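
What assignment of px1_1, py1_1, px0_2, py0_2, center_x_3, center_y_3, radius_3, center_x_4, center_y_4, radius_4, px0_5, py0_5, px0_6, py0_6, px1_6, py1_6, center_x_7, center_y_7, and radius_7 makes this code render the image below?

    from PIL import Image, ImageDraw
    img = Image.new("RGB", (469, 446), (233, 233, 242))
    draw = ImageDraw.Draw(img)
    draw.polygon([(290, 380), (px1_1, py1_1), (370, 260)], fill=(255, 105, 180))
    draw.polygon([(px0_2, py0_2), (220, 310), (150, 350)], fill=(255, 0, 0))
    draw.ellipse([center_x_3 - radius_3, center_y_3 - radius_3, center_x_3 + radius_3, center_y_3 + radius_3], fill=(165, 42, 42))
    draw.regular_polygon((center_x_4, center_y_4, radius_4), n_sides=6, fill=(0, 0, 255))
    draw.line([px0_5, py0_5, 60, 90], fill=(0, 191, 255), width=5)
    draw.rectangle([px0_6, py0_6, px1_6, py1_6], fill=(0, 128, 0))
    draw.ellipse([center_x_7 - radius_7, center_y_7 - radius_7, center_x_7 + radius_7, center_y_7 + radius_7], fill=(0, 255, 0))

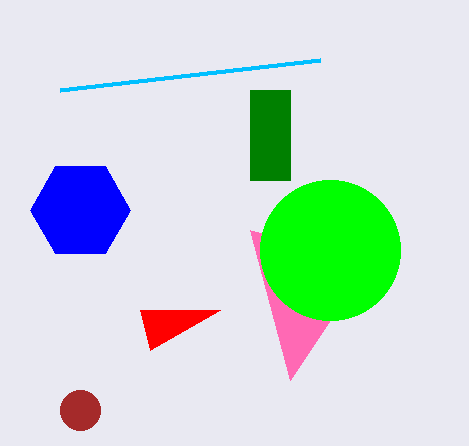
px1_1 = 250, py1_1 = 230, px0_2 = 140, py0_2 = 310, center_x_3 = 80, center_y_3 = 410, radius_3 = 20, center_x_4 = 80, center_y_4 = 210, radius_4 = 50, px0_5 = 320, py0_5 = 60, px0_6 = 250, py0_6 = 90, px1_6 = 290, py1_6 = 180, center_x_7 = 330, center_y_7 = 250, radius_7 = 70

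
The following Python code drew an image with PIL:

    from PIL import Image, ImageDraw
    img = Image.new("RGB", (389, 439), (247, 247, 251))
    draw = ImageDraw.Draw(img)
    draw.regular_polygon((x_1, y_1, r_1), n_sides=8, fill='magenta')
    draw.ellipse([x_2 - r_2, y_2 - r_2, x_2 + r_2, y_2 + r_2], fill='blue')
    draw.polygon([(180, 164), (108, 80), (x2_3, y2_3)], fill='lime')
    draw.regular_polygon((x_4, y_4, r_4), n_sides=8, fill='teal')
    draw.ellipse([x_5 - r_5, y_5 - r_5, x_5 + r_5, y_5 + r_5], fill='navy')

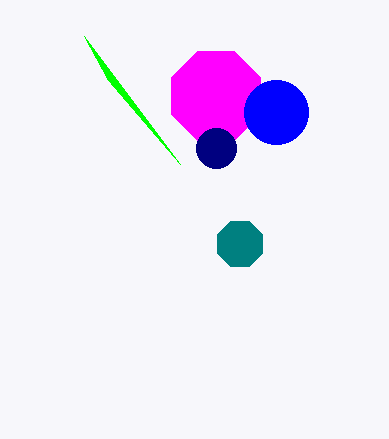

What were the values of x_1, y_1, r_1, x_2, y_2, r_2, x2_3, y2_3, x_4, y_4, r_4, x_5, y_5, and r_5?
x_1 = 216
y_1 = 96
r_1 = 48
x_2 = 276
y_2 = 112
r_2 = 32
x2_3 = 84
y2_3 = 36
x_4 = 240
y_4 = 244
r_4 = 24
x_5 = 216
y_5 = 148
r_5 = 20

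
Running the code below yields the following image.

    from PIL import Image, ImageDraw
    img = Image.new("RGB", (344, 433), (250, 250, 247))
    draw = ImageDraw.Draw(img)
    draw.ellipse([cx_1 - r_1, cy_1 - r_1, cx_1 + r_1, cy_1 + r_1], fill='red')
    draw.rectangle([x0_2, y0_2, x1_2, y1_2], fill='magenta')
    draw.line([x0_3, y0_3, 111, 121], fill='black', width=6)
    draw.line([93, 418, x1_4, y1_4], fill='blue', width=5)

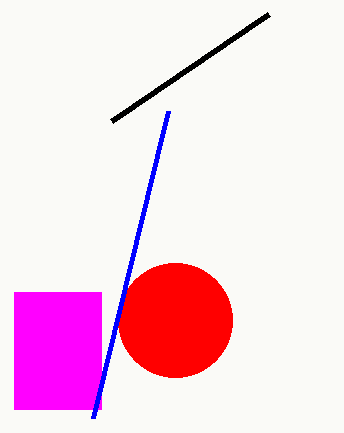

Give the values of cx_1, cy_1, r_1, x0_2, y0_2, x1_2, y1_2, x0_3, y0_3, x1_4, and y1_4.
cx_1 = 175; cy_1 = 320; r_1 = 57; x0_2 = 14; y0_2 = 292; x1_2 = 101; y1_2 = 409; x0_3 = 268; y0_3 = 14; x1_4 = 168; y1_4 = 111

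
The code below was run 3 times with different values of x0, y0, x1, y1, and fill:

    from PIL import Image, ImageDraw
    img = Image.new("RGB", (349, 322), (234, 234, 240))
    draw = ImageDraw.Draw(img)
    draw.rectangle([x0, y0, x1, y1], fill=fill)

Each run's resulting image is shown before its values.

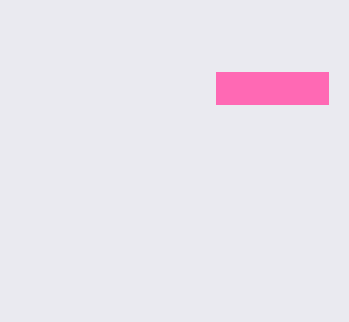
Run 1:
x0 = 216; y0 = 72; x1 = 328; y1 = 104; fill = 'hotpink'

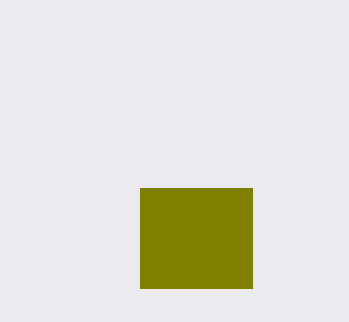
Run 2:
x0 = 140, y0 = 188, x1 = 252, y1 = 288, fill = 'olive'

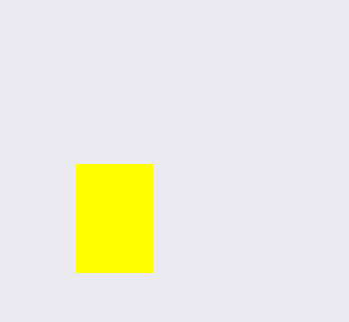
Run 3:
x0 = 76, y0 = 164, x1 = 152, y1 = 272, fill = 'yellow'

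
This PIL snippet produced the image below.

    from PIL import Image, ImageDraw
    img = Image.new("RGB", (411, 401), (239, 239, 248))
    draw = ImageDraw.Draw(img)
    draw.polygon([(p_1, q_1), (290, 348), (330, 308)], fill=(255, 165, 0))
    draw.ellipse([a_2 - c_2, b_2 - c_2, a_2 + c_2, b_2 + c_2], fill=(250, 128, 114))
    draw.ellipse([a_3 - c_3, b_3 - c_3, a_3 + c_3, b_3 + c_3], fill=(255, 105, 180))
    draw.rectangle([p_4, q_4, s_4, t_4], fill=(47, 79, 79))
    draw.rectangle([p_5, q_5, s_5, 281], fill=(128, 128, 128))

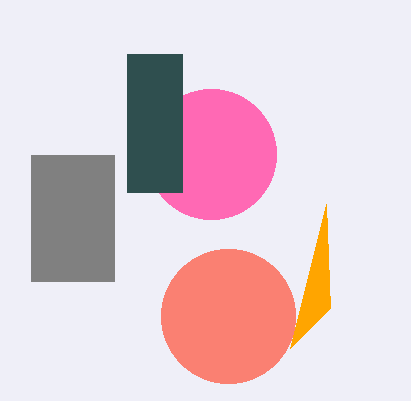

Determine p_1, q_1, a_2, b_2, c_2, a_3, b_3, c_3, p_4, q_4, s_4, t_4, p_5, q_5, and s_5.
p_1 = 326; q_1 = 204; a_2 = 228; b_2 = 316; c_2 = 67; a_3 = 211; b_3 = 154; c_3 = 65; p_4 = 127; q_4 = 54; s_4 = 182; t_4 = 192; p_5 = 31; q_5 = 155; s_5 = 114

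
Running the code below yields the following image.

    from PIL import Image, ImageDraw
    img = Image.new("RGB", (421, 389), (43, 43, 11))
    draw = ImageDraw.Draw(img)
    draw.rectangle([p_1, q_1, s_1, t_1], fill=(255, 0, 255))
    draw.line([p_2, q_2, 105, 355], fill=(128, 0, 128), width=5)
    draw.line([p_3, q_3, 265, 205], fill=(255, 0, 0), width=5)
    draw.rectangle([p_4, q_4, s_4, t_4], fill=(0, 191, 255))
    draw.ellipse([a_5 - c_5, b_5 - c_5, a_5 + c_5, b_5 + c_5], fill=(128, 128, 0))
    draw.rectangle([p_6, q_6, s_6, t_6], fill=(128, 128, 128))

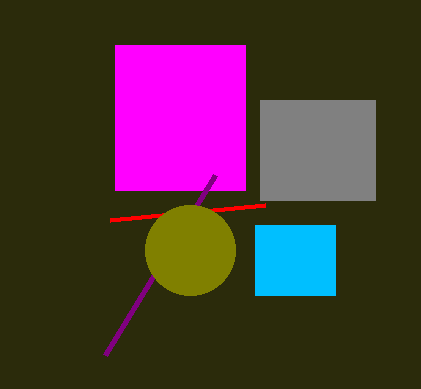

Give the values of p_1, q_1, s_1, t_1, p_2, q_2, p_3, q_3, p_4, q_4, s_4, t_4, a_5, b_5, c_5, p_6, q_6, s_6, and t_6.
p_1 = 115, q_1 = 45, s_1 = 245, t_1 = 190, p_2 = 215, q_2 = 175, p_3 = 110, q_3 = 220, p_4 = 255, q_4 = 225, s_4 = 335, t_4 = 295, a_5 = 190, b_5 = 250, c_5 = 45, p_6 = 260, q_6 = 100, s_6 = 375, t_6 = 200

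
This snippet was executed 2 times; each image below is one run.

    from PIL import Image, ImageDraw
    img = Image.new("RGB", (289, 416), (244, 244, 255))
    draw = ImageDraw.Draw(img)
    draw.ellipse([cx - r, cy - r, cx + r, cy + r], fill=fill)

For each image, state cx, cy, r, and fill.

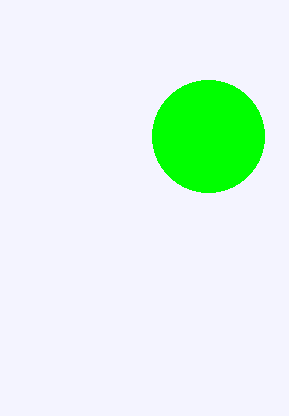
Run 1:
cx = 208, cy = 136, r = 56, fill = 'lime'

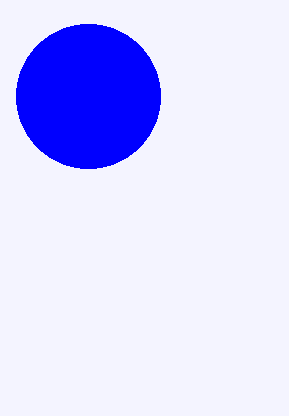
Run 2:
cx = 88; cy = 96; r = 72; fill = 'blue'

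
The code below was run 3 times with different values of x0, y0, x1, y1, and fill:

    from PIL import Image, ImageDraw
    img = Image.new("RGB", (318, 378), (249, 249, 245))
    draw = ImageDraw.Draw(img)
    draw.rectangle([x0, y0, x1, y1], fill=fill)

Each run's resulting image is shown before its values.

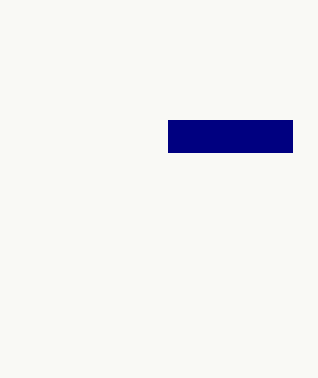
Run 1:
x0 = 168; y0 = 120; x1 = 292; y1 = 152; fill = 'navy'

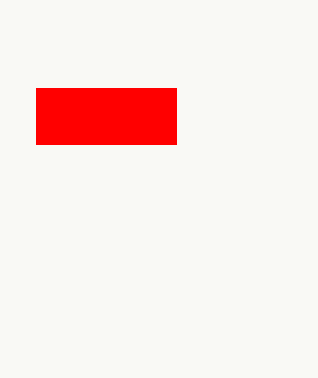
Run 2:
x0 = 36; y0 = 88; x1 = 176; y1 = 144; fill = 'red'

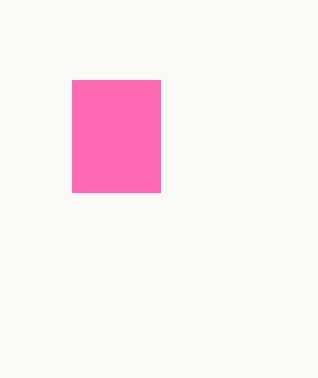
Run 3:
x0 = 72
y0 = 80
x1 = 160
y1 = 192
fill = 'hotpink'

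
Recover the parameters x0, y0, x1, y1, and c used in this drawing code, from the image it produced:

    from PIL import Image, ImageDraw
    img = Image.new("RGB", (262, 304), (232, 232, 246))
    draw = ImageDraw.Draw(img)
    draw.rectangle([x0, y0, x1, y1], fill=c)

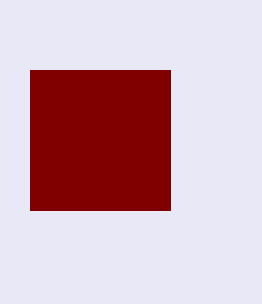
x0 = 30, y0 = 70, x1 = 170, y1 = 210, c = 'maroon'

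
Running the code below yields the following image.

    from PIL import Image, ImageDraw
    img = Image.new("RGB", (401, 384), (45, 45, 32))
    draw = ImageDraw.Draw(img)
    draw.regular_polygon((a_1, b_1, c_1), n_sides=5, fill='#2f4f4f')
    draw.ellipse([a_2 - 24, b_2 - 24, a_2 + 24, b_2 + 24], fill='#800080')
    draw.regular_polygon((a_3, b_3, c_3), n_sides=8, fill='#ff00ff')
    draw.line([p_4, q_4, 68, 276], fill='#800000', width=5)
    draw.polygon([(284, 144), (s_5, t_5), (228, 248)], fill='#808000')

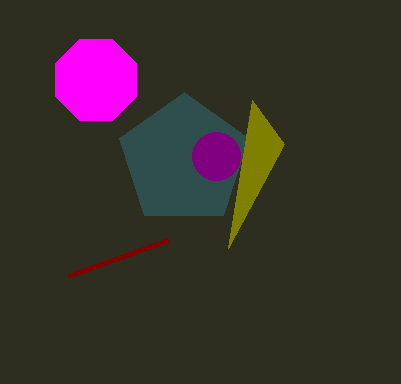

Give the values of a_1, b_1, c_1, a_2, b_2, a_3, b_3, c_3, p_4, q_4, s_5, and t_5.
a_1 = 184; b_1 = 160; c_1 = 68; a_2 = 216; b_2 = 156; a_3 = 96; b_3 = 80; c_3 = 44; p_4 = 168; q_4 = 240; s_5 = 252; t_5 = 100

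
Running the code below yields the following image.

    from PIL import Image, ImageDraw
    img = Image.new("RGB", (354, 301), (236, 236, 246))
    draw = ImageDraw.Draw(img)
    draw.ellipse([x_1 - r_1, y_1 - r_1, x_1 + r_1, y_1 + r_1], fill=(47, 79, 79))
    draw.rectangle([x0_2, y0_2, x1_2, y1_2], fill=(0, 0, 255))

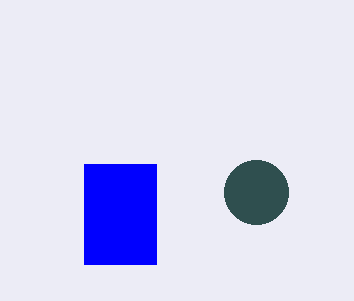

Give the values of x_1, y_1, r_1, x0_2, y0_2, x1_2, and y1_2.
x_1 = 256; y_1 = 192; r_1 = 32; x0_2 = 84; y0_2 = 164; x1_2 = 156; y1_2 = 264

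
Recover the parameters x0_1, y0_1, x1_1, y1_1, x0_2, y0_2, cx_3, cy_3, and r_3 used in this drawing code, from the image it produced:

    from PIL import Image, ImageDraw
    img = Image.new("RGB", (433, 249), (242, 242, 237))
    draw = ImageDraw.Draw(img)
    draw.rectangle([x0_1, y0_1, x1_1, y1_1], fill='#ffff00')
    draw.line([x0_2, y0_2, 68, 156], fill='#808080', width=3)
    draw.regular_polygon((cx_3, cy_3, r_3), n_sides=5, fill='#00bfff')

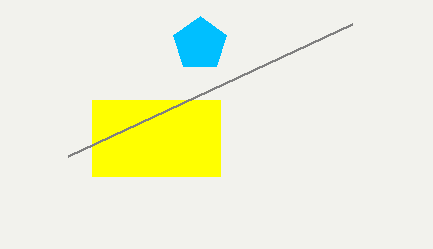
x0_1 = 92
y0_1 = 100
x1_1 = 220
y1_1 = 176
x0_2 = 352
y0_2 = 24
cx_3 = 200
cy_3 = 44
r_3 = 28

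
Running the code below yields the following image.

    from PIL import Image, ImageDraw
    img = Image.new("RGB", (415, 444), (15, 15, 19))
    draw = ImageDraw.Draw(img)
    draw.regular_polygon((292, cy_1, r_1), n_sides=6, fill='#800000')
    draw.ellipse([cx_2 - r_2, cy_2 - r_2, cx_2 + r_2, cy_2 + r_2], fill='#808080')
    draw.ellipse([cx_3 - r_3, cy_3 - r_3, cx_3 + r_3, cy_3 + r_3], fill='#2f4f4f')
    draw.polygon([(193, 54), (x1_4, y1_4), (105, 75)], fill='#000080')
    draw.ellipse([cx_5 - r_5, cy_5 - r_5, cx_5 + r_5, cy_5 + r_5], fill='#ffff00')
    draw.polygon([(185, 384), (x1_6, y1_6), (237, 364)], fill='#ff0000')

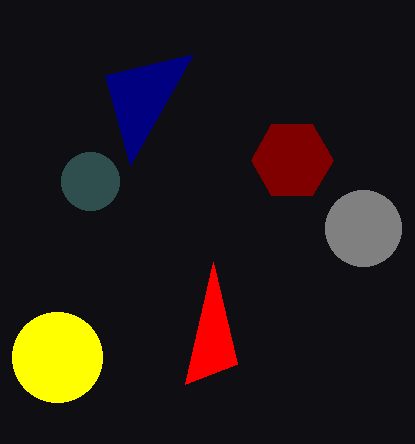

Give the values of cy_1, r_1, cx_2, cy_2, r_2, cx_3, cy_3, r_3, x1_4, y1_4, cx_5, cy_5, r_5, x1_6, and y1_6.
cy_1 = 160
r_1 = 41
cx_2 = 363
cy_2 = 228
r_2 = 38
cx_3 = 90
cy_3 = 181
r_3 = 29
x1_4 = 130
y1_4 = 165
cx_5 = 57
cy_5 = 357
r_5 = 45
x1_6 = 213
y1_6 = 262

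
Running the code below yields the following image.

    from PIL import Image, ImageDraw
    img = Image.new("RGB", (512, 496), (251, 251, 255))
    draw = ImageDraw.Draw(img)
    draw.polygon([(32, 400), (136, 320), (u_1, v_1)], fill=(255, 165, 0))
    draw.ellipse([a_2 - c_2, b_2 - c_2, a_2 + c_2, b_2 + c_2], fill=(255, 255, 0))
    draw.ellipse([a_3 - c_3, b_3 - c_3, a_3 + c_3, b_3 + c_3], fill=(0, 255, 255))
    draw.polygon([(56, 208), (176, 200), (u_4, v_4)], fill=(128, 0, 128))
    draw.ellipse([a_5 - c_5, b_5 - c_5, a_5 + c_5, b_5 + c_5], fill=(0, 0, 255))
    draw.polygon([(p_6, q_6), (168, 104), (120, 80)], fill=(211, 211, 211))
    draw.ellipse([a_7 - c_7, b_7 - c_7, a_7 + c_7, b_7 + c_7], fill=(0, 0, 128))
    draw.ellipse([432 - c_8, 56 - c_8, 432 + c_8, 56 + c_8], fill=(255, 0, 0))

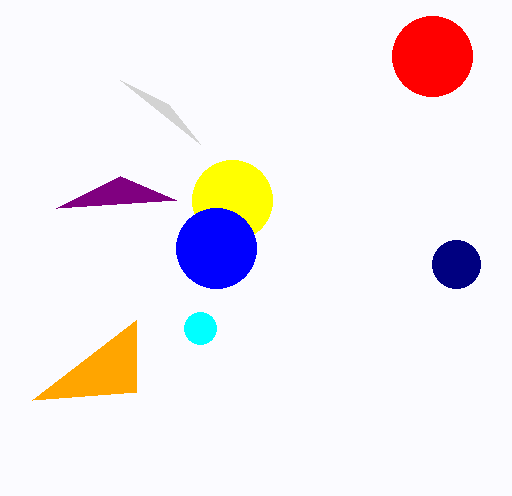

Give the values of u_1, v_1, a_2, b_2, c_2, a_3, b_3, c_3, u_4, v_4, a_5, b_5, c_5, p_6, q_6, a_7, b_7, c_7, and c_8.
u_1 = 136
v_1 = 392
a_2 = 232
b_2 = 200
c_2 = 40
a_3 = 200
b_3 = 328
c_3 = 16
u_4 = 120
v_4 = 176
a_5 = 216
b_5 = 248
c_5 = 40
p_6 = 200
q_6 = 144
a_7 = 456
b_7 = 264
c_7 = 24
c_8 = 40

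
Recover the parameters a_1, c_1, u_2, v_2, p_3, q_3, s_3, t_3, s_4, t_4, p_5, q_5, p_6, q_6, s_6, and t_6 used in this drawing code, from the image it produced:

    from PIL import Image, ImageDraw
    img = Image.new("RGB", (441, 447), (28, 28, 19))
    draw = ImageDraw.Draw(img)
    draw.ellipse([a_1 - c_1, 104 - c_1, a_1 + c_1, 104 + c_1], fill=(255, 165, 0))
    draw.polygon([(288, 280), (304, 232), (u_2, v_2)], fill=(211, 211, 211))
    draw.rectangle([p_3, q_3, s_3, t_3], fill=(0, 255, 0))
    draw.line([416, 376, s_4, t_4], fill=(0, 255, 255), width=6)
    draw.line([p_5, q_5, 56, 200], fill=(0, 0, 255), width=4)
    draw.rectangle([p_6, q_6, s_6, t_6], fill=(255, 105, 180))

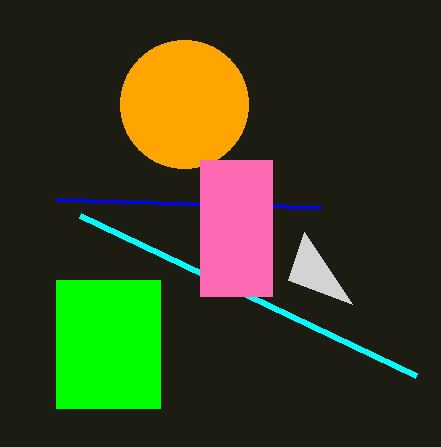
a_1 = 184, c_1 = 64, u_2 = 352, v_2 = 304, p_3 = 56, q_3 = 280, s_3 = 160, t_3 = 408, s_4 = 80, t_4 = 216, p_5 = 320, q_5 = 208, p_6 = 200, q_6 = 160, s_6 = 272, t_6 = 296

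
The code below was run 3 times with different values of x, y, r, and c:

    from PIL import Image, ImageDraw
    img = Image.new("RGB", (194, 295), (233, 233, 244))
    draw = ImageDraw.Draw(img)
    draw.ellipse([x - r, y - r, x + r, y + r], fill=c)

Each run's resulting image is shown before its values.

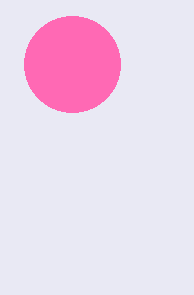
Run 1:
x = 72, y = 64, r = 48, c = 'hotpink'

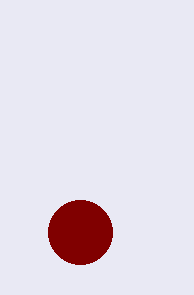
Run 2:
x = 80
y = 232
r = 32
c = 'maroon'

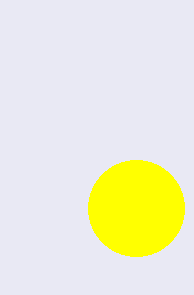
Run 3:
x = 136; y = 208; r = 48; c = 'yellow'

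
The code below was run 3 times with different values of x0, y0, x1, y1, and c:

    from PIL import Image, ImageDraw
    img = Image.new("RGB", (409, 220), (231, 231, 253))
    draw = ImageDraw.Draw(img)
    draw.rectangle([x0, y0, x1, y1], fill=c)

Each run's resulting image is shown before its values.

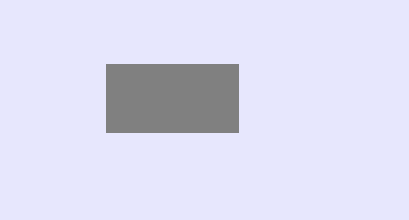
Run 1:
x0 = 106, y0 = 64, x1 = 238, y1 = 132, c = 'gray'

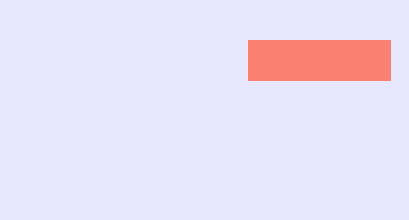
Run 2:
x0 = 248
y0 = 40
x1 = 390
y1 = 80
c = 'salmon'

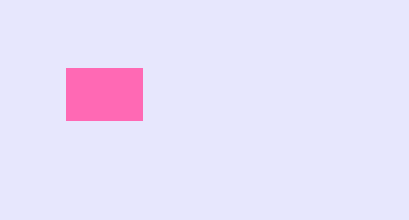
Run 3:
x0 = 66, y0 = 68, x1 = 142, y1 = 120, c = 'hotpink'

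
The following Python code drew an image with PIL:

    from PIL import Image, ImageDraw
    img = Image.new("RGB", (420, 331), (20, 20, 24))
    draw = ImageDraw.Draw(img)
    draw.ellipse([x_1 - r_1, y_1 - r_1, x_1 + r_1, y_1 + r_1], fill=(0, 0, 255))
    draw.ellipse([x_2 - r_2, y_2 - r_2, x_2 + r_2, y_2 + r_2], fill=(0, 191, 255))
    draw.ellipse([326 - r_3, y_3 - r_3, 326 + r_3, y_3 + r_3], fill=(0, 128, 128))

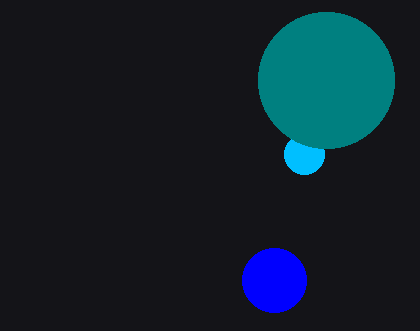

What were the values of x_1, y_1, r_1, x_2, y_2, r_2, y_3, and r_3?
x_1 = 274; y_1 = 280; r_1 = 32; x_2 = 304; y_2 = 154; r_2 = 20; y_3 = 80; r_3 = 68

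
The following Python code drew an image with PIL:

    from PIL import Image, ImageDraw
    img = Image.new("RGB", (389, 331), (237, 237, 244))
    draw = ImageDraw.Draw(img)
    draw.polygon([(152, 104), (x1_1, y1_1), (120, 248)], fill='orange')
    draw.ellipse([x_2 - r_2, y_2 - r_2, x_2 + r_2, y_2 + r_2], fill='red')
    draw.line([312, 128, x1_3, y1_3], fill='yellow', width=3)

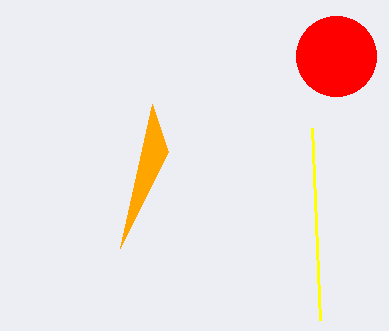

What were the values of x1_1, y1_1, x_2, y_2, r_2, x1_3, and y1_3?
x1_1 = 168; y1_1 = 152; x_2 = 336; y_2 = 56; r_2 = 40; x1_3 = 320; y1_3 = 320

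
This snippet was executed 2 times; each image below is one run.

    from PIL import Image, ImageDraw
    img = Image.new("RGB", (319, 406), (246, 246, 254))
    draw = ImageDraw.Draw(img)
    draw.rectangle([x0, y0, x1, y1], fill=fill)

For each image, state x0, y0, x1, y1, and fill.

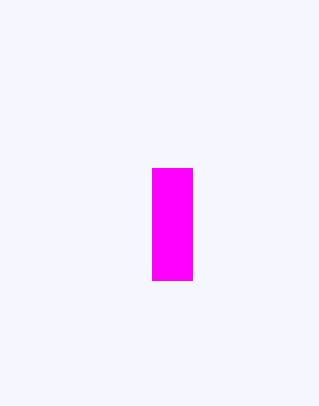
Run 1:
x0 = 152; y0 = 168; x1 = 192; y1 = 280; fill = 'magenta'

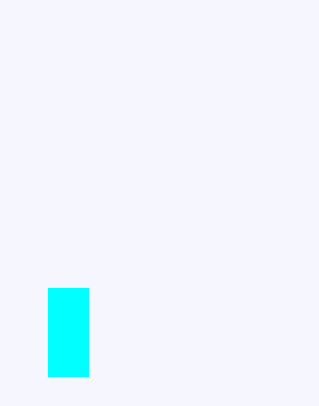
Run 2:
x0 = 48; y0 = 288; x1 = 88; y1 = 376; fill = 'cyan'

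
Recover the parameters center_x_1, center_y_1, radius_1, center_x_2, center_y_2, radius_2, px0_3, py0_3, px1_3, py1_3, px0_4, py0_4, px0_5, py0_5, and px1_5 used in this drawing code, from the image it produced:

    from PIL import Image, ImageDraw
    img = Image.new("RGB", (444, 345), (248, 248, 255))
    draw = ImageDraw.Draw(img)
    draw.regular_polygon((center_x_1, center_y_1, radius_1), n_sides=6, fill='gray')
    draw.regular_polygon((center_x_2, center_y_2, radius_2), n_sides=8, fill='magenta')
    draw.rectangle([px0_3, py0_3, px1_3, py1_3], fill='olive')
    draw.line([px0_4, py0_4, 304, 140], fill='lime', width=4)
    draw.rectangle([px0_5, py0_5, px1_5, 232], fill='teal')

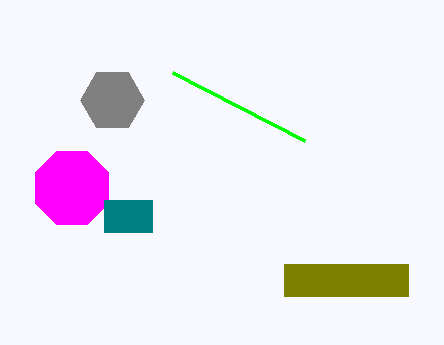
center_x_1 = 112, center_y_1 = 100, radius_1 = 32, center_x_2 = 72, center_y_2 = 188, radius_2 = 40, px0_3 = 284, py0_3 = 264, px1_3 = 408, py1_3 = 296, px0_4 = 172, py0_4 = 72, px0_5 = 104, py0_5 = 200, px1_5 = 152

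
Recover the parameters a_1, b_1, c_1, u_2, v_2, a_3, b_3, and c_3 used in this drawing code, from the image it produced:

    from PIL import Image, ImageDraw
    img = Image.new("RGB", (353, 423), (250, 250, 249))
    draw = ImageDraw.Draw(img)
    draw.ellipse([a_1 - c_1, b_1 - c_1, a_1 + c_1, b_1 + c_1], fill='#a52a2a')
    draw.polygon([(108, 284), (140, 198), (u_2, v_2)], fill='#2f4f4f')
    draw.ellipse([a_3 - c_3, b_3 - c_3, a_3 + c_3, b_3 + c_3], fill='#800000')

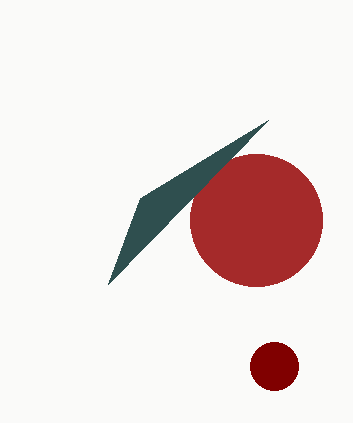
a_1 = 256; b_1 = 220; c_1 = 66; u_2 = 268; v_2 = 120; a_3 = 274; b_3 = 366; c_3 = 24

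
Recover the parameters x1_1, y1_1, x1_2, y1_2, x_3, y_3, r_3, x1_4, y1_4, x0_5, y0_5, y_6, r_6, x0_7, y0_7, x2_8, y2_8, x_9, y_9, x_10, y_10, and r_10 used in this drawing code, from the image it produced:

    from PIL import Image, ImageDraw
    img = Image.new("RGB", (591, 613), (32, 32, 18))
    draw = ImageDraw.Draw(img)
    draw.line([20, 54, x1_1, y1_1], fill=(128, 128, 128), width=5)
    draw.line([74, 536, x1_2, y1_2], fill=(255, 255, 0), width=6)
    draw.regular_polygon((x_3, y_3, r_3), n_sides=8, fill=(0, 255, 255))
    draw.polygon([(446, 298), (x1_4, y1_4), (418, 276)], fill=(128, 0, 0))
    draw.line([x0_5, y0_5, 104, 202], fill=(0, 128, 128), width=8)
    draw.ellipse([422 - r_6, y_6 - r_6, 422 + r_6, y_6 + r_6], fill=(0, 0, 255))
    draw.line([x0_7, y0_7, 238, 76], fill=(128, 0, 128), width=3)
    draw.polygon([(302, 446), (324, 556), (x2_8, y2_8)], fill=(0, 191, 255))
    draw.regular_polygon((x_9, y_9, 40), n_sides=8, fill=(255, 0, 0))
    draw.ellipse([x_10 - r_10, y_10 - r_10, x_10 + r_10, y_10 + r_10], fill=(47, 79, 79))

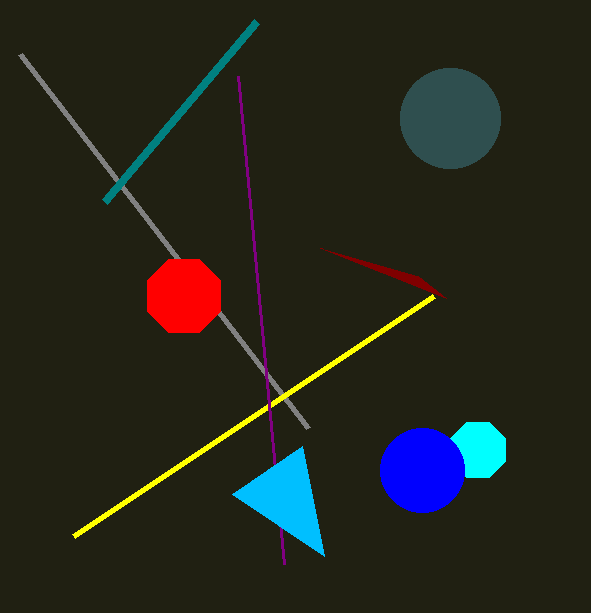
x1_1 = 308
y1_1 = 428
x1_2 = 434
y1_2 = 296
x_3 = 478
y_3 = 450
r_3 = 30
x1_4 = 320
y1_4 = 248
x0_5 = 256
y0_5 = 22
y_6 = 470
r_6 = 42
x0_7 = 284
y0_7 = 564
x2_8 = 232
y2_8 = 494
x_9 = 184
y_9 = 296
x_10 = 450
y_10 = 118
r_10 = 50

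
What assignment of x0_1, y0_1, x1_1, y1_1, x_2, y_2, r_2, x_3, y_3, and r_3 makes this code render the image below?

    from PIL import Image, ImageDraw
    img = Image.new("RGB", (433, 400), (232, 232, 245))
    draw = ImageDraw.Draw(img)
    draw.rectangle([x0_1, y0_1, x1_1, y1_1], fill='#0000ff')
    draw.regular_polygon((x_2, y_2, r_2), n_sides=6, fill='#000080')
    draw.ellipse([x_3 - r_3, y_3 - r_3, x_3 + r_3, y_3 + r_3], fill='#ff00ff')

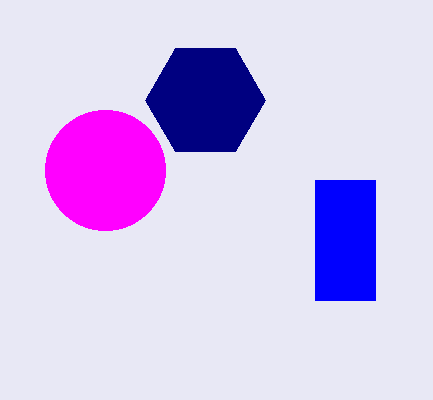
x0_1 = 315; y0_1 = 180; x1_1 = 375; y1_1 = 300; x_2 = 205; y_2 = 100; r_2 = 60; x_3 = 105; y_3 = 170; r_3 = 60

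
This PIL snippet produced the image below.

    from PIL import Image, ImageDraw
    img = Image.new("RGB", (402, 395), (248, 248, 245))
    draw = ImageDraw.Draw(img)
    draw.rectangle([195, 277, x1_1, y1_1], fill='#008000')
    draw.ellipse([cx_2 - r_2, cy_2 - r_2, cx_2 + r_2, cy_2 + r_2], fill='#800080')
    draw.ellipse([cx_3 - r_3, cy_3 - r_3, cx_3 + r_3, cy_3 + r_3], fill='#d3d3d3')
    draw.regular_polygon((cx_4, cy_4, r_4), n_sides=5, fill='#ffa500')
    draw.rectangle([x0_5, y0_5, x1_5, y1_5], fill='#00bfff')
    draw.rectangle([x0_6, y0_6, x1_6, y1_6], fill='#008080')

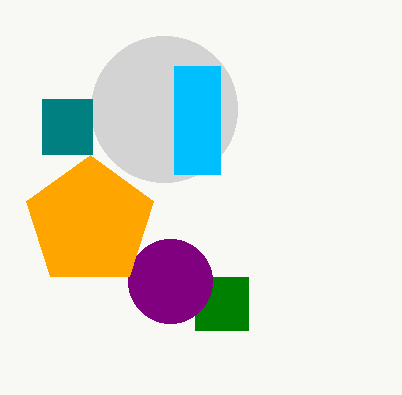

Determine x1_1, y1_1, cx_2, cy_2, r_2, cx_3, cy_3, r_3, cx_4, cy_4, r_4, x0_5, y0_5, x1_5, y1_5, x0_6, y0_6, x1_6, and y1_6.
x1_1 = 248
y1_1 = 330
cx_2 = 170
cy_2 = 281
r_2 = 42
cx_3 = 164
cy_3 = 109
r_3 = 73
cx_4 = 90
cy_4 = 222
r_4 = 67
x0_5 = 174
y0_5 = 66
x1_5 = 220
y1_5 = 174
x0_6 = 42
y0_6 = 99
x1_6 = 92
y1_6 = 154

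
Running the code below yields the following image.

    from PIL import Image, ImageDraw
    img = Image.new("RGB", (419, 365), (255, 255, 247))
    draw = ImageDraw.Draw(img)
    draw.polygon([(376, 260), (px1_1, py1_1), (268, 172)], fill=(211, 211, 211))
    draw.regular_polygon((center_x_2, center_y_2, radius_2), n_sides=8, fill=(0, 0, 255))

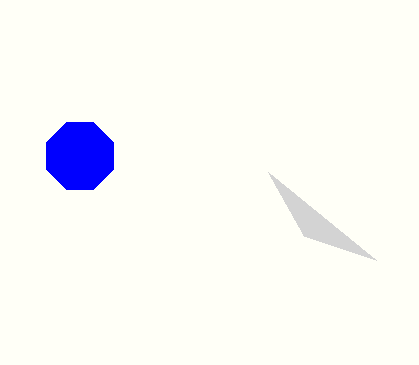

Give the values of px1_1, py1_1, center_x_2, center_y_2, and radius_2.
px1_1 = 304
py1_1 = 236
center_x_2 = 80
center_y_2 = 156
radius_2 = 36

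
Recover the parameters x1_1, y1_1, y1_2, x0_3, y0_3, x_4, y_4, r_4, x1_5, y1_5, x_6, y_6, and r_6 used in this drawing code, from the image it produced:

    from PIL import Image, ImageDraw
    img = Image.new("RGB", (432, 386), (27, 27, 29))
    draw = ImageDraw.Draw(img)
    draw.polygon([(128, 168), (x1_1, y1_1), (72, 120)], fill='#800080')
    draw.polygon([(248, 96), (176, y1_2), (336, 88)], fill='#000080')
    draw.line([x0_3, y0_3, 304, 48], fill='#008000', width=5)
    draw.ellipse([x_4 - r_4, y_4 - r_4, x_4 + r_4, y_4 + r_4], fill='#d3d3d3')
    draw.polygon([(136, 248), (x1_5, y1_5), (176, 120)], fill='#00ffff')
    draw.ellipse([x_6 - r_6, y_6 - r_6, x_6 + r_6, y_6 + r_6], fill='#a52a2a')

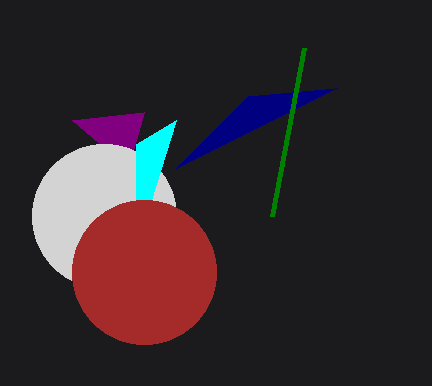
x1_1 = 144
y1_1 = 112
y1_2 = 168
x0_3 = 272
y0_3 = 216
x_4 = 104
y_4 = 216
r_4 = 72
x1_5 = 136
y1_5 = 144
x_6 = 144
y_6 = 272
r_6 = 72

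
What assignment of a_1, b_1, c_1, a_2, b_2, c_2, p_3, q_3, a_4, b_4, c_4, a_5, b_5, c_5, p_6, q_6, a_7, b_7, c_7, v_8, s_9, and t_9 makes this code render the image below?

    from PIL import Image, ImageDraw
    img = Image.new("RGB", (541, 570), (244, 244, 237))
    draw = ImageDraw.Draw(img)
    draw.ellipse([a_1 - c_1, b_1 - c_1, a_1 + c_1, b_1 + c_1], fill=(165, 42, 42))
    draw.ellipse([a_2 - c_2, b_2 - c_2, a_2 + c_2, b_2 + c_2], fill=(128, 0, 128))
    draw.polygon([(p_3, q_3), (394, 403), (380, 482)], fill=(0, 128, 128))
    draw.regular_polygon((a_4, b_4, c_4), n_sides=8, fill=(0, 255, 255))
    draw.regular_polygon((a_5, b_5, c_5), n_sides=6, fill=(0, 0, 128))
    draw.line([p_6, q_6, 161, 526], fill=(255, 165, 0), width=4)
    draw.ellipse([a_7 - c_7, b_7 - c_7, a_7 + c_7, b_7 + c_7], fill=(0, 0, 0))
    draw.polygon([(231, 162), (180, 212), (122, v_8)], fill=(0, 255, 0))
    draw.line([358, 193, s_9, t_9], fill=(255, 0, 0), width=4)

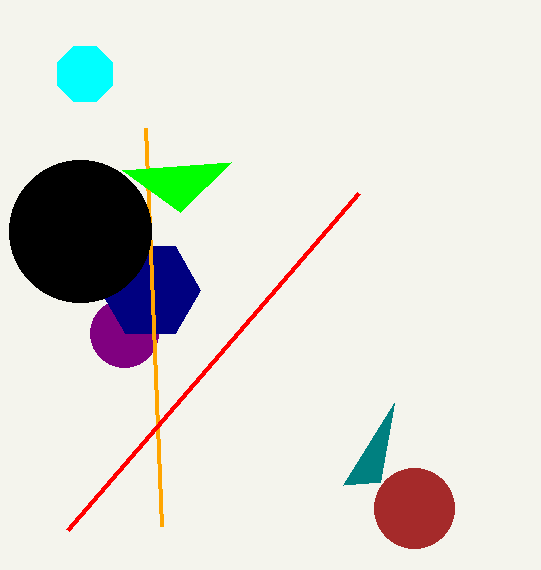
a_1 = 414, b_1 = 508, c_1 = 40, a_2 = 124, b_2 = 333, c_2 = 34, p_3 = 343, q_3 = 485, a_4 = 85, b_4 = 74, c_4 = 30, a_5 = 150, b_5 = 290, c_5 = 50, p_6 = 145, q_6 = 128, a_7 = 80, b_7 = 231, c_7 = 71, v_8 = 170, s_9 = 67, t_9 = 530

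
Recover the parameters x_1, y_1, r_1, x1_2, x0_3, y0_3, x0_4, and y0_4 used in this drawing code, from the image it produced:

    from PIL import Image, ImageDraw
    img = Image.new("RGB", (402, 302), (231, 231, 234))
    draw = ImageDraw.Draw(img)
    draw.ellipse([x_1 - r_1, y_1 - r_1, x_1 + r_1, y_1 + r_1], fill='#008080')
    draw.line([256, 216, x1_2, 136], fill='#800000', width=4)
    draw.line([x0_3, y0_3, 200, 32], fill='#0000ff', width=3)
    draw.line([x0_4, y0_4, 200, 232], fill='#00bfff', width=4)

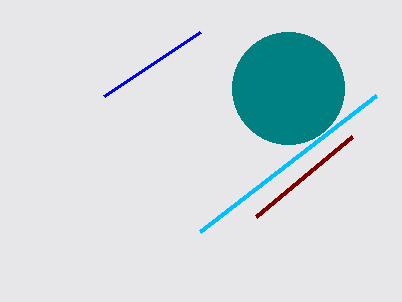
x_1 = 288, y_1 = 88, r_1 = 56, x1_2 = 352, x0_3 = 104, y0_3 = 96, x0_4 = 376, y0_4 = 96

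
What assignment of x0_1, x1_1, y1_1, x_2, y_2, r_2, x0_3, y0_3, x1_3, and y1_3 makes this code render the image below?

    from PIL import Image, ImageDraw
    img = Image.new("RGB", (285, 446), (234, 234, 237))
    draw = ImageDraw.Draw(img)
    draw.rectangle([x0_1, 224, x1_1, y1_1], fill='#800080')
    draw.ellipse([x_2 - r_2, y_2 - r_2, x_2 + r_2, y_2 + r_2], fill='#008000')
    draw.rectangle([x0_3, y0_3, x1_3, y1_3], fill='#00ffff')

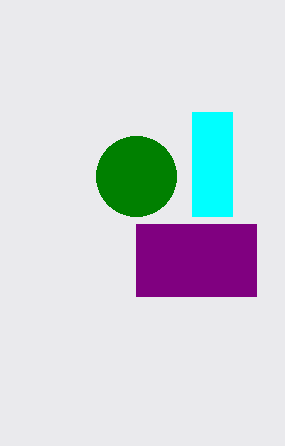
x0_1 = 136
x1_1 = 256
y1_1 = 296
x_2 = 136
y_2 = 176
r_2 = 40
x0_3 = 192
y0_3 = 112
x1_3 = 232
y1_3 = 216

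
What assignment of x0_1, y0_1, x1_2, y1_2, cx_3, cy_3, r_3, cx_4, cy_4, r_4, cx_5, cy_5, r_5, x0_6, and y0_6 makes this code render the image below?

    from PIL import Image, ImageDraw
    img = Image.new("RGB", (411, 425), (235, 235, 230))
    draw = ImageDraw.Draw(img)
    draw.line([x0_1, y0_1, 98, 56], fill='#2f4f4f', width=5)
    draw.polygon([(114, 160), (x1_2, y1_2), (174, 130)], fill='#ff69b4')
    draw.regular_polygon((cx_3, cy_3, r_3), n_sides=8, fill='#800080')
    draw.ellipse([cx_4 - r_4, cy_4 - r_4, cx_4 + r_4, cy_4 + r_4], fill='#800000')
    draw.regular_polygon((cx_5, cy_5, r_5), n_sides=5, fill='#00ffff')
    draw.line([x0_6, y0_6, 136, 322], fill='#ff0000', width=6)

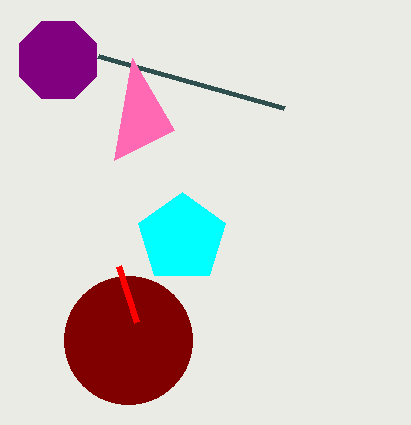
x0_1 = 284, y0_1 = 108, x1_2 = 132, y1_2 = 58, cx_3 = 58, cy_3 = 60, r_3 = 42, cx_4 = 128, cy_4 = 340, r_4 = 64, cx_5 = 182, cy_5 = 238, r_5 = 46, x0_6 = 118, y0_6 = 266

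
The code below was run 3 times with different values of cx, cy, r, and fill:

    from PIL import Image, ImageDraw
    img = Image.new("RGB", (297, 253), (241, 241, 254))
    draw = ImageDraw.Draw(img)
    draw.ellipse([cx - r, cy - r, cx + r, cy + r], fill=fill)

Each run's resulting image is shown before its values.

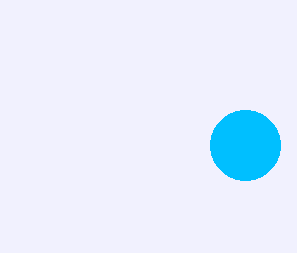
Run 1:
cx = 245, cy = 145, r = 35, fill = 'deepskyblue'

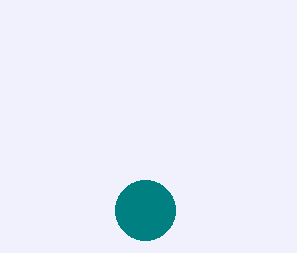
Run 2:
cx = 145; cy = 210; r = 30; fill = 'teal'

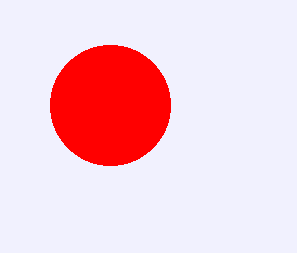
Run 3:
cx = 110, cy = 105, r = 60, fill = 'red'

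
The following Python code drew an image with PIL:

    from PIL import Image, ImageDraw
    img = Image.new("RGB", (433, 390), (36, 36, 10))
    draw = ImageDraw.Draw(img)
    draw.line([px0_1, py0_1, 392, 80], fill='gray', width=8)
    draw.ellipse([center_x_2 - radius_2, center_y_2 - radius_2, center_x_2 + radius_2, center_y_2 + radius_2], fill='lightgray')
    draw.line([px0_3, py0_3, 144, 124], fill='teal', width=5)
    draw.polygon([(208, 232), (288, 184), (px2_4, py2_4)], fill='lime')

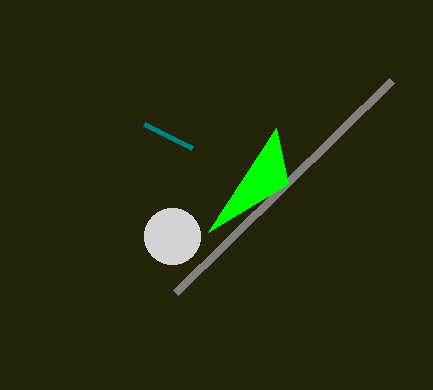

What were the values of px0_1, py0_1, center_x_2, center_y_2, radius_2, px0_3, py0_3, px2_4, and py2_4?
px0_1 = 176
py0_1 = 292
center_x_2 = 172
center_y_2 = 236
radius_2 = 28
px0_3 = 192
py0_3 = 148
px2_4 = 276
py2_4 = 128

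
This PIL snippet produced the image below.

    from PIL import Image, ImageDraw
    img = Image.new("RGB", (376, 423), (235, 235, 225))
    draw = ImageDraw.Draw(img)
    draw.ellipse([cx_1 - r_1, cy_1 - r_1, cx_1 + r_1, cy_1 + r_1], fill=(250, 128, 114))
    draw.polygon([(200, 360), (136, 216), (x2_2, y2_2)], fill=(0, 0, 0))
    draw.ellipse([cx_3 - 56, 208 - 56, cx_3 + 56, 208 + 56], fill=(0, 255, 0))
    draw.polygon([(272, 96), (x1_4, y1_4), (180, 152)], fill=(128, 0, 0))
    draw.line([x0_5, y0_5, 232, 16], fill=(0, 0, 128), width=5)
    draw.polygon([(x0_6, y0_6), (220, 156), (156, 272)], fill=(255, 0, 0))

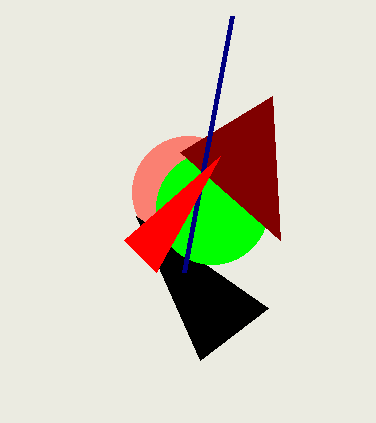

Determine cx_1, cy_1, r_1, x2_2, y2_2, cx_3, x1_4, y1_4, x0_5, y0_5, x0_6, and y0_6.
cx_1 = 188; cy_1 = 192; r_1 = 56; x2_2 = 268; y2_2 = 308; cx_3 = 212; x1_4 = 280; y1_4 = 240; x0_5 = 184; y0_5 = 272; x0_6 = 124; y0_6 = 240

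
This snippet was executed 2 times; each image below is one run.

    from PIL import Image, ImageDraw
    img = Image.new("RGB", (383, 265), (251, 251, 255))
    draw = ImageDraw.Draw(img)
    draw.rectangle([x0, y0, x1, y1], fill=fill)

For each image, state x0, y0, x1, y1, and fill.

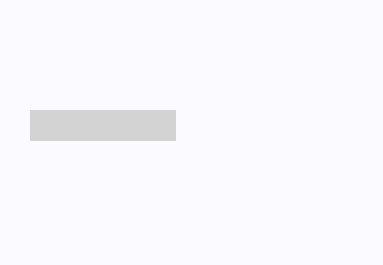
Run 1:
x0 = 30, y0 = 110, x1 = 175, y1 = 140, fill = 'lightgray'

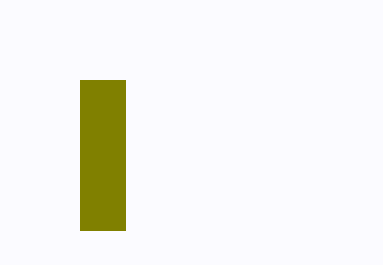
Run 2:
x0 = 80, y0 = 80, x1 = 125, y1 = 230, fill = 'olive'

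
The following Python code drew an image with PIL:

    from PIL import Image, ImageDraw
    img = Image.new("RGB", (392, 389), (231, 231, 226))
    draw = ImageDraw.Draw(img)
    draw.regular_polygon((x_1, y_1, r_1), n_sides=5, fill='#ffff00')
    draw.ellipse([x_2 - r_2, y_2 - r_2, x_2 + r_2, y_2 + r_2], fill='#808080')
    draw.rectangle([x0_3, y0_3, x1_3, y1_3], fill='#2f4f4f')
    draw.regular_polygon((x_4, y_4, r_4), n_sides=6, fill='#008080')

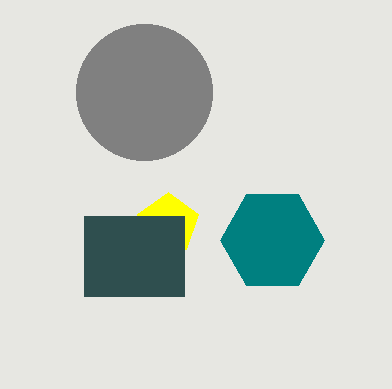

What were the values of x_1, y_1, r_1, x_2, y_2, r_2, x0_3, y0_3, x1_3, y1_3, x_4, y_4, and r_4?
x_1 = 168, y_1 = 224, r_1 = 32, x_2 = 144, y_2 = 92, r_2 = 68, x0_3 = 84, y0_3 = 216, x1_3 = 184, y1_3 = 296, x_4 = 272, y_4 = 240, r_4 = 52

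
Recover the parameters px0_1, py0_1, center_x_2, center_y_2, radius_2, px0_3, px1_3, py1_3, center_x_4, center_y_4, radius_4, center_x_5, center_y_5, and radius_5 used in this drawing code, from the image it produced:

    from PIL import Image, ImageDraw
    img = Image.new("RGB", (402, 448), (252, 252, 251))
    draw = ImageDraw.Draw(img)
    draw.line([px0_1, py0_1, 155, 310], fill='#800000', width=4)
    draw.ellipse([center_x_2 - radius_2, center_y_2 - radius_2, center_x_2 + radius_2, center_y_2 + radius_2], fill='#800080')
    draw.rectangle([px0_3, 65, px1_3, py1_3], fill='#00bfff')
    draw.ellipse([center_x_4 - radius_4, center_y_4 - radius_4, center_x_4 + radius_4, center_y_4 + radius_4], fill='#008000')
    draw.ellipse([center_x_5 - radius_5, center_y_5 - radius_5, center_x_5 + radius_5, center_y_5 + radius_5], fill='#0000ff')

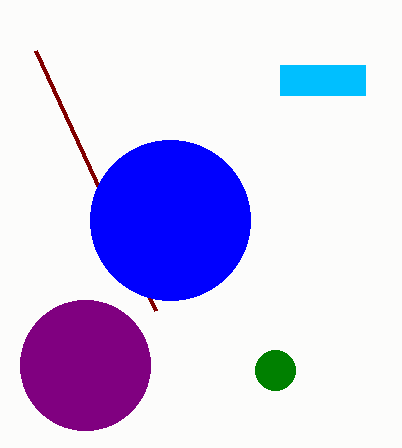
px0_1 = 35, py0_1 = 50, center_x_2 = 85, center_y_2 = 365, radius_2 = 65, px0_3 = 280, px1_3 = 365, py1_3 = 95, center_x_4 = 275, center_y_4 = 370, radius_4 = 20, center_x_5 = 170, center_y_5 = 220, radius_5 = 80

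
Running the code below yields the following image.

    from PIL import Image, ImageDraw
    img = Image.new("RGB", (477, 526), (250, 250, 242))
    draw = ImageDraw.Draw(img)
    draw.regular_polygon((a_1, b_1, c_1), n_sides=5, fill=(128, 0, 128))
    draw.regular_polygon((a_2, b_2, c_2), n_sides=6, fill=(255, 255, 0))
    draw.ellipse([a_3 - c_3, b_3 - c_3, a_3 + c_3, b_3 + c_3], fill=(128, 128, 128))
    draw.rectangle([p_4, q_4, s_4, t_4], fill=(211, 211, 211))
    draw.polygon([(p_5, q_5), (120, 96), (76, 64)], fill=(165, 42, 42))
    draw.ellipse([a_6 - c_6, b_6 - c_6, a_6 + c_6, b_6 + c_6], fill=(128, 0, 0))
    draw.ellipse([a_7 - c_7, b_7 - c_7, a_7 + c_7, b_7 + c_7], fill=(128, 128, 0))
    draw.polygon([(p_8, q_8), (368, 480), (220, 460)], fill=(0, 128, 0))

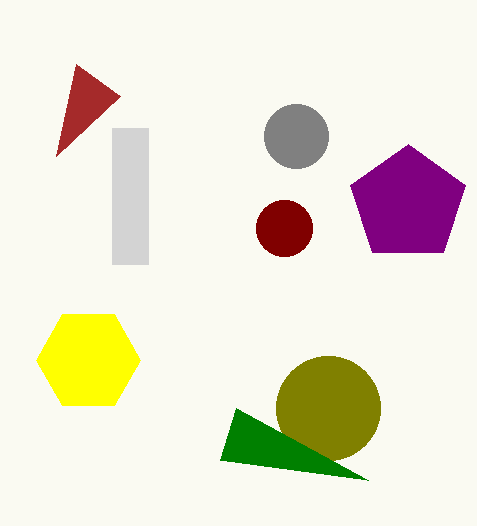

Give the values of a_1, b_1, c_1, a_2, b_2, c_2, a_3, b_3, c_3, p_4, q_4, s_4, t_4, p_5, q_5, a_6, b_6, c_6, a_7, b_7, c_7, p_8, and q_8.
a_1 = 408, b_1 = 204, c_1 = 60, a_2 = 88, b_2 = 360, c_2 = 52, a_3 = 296, b_3 = 136, c_3 = 32, p_4 = 112, q_4 = 128, s_4 = 148, t_4 = 264, p_5 = 56, q_5 = 156, a_6 = 284, b_6 = 228, c_6 = 28, a_7 = 328, b_7 = 408, c_7 = 52, p_8 = 236, q_8 = 408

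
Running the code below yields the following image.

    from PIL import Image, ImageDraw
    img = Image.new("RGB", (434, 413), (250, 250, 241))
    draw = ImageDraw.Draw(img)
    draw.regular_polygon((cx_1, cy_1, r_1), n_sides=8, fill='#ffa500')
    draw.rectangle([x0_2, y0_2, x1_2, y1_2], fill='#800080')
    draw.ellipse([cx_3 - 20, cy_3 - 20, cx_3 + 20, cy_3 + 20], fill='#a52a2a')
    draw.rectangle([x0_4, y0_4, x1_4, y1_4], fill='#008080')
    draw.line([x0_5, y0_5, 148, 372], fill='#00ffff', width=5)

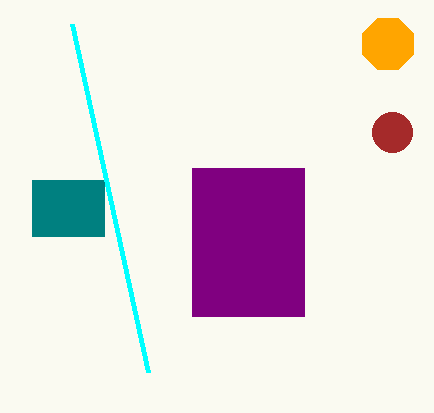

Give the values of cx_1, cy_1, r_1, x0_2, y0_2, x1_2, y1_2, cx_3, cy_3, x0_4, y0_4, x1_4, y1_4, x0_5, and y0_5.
cx_1 = 388
cy_1 = 44
r_1 = 28
x0_2 = 192
y0_2 = 168
x1_2 = 304
y1_2 = 316
cx_3 = 392
cy_3 = 132
x0_4 = 32
y0_4 = 180
x1_4 = 104
y1_4 = 236
x0_5 = 72
y0_5 = 24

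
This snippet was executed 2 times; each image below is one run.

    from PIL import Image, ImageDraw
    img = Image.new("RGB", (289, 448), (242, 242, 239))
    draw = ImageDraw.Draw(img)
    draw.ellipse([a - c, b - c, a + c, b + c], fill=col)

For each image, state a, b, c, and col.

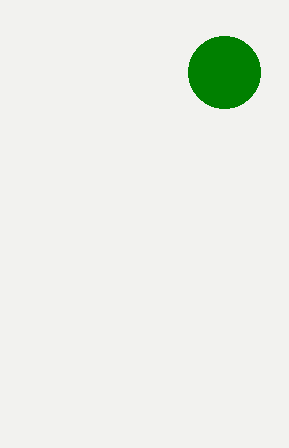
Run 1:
a = 224; b = 72; c = 36; col = 'green'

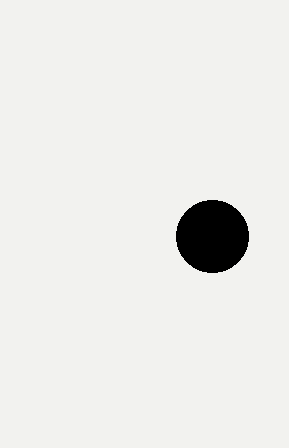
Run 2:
a = 212
b = 236
c = 36
col = 'black'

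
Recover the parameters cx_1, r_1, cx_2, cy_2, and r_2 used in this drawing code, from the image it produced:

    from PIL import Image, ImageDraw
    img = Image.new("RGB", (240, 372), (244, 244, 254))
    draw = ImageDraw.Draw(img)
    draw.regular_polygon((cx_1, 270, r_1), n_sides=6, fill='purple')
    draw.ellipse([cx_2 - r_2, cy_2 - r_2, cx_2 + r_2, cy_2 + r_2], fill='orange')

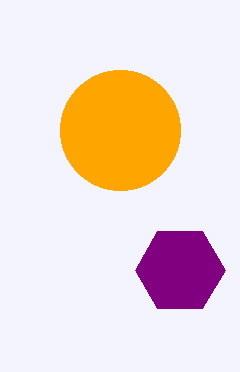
cx_1 = 180, r_1 = 45, cx_2 = 120, cy_2 = 130, r_2 = 60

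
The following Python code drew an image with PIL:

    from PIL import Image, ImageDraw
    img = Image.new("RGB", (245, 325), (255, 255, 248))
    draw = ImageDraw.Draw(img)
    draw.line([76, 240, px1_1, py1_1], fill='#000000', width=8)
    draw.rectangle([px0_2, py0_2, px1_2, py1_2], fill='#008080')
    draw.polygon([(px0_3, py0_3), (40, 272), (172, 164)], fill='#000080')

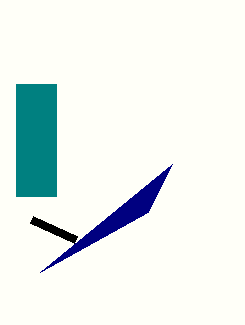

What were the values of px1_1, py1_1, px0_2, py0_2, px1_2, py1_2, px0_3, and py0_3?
px1_1 = 32; py1_1 = 220; px0_2 = 16; py0_2 = 84; px1_2 = 56; py1_2 = 196; px0_3 = 148; py0_3 = 212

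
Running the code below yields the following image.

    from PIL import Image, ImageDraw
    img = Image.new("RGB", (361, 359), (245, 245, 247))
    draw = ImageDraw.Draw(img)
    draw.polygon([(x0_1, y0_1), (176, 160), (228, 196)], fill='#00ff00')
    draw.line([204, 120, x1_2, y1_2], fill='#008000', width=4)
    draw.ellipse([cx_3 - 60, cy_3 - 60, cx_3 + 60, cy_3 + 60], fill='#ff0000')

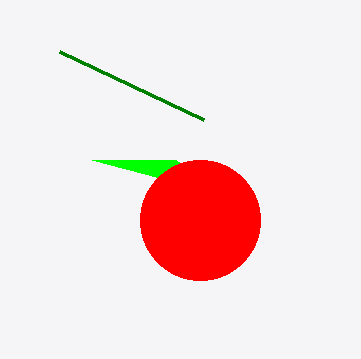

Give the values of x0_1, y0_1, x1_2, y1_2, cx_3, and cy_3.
x0_1 = 92
y0_1 = 160
x1_2 = 60
y1_2 = 52
cx_3 = 200
cy_3 = 220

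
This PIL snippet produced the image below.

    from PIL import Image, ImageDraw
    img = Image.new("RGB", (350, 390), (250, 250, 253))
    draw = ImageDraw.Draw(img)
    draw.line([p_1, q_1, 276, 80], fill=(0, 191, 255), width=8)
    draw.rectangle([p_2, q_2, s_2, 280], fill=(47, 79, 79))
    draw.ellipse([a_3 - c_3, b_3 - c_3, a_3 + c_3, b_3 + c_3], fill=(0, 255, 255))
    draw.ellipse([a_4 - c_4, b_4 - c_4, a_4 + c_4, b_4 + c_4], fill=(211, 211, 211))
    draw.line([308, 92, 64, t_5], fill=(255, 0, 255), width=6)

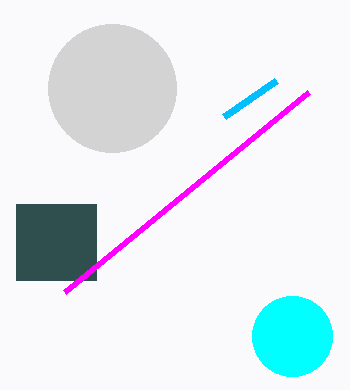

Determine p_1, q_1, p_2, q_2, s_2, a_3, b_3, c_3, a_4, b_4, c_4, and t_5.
p_1 = 224; q_1 = 116; p_2 = 16; q_2 = 204; s_2 = 96; a_3 = 292; b_3 = 336; c_3 = 40; a_4 = 112; b_4 = 88; c_4 = 64; t_5 = 292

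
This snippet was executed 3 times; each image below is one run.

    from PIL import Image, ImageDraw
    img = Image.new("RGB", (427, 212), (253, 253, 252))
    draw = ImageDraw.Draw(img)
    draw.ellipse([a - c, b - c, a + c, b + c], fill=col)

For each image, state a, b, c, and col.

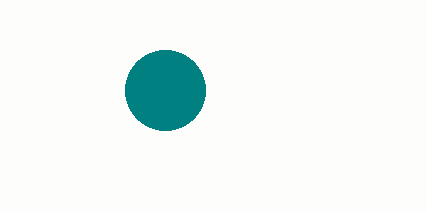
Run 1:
a = 165; b = 90; c = 40; col = 'teal'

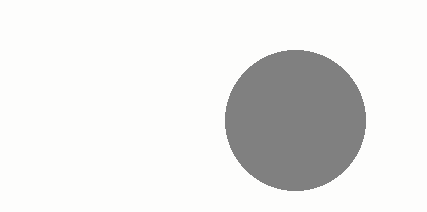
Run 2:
a = 295, b = 120, c = 70, col = 'gray'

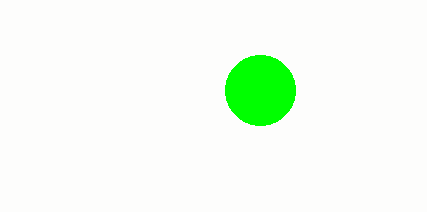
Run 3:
a = 260
b = 90
c = 35
col = 'lime'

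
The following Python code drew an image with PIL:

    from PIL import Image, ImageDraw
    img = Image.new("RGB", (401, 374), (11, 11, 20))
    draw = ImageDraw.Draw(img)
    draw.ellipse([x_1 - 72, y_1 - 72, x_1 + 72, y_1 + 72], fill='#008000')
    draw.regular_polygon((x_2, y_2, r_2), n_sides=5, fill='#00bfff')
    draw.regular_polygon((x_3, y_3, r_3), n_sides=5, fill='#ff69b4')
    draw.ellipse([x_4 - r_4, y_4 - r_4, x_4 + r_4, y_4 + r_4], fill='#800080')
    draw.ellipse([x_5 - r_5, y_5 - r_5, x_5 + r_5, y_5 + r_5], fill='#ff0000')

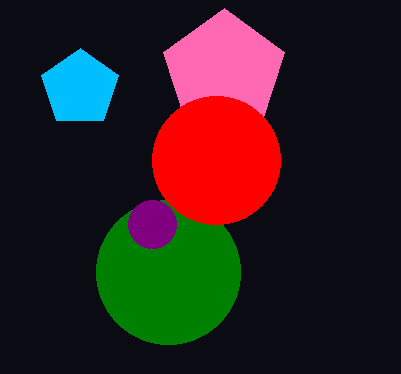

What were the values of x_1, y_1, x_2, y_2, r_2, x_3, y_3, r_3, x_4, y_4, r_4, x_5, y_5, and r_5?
x_1 = 168
y_1 = 272
x_2 = 80
y_2 = 88
r_2 = 40
x_3 = 224
y_3 = 72
r_3 = 64
x_4 = 152
y_4 = 224
r_4 = 24
x_5 = 216
y_5 = 160
r_5 = 64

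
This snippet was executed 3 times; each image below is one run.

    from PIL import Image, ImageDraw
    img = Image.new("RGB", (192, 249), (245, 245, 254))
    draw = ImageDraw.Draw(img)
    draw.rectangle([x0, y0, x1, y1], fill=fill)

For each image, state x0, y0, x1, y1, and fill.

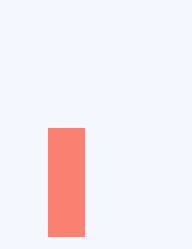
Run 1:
x0 = 48
y0 = 128
x1 = 84
y1 = 236
fill = 'salmon'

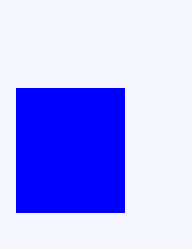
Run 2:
x0 = 16
y0 = 88
x1 = 124
y1 = 212
fill = 'blue'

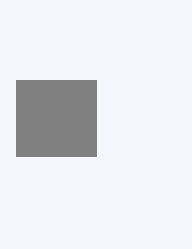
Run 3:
x0 = 16, y0 = 80, x1 = 96, y1 = 156, fill = 'gray'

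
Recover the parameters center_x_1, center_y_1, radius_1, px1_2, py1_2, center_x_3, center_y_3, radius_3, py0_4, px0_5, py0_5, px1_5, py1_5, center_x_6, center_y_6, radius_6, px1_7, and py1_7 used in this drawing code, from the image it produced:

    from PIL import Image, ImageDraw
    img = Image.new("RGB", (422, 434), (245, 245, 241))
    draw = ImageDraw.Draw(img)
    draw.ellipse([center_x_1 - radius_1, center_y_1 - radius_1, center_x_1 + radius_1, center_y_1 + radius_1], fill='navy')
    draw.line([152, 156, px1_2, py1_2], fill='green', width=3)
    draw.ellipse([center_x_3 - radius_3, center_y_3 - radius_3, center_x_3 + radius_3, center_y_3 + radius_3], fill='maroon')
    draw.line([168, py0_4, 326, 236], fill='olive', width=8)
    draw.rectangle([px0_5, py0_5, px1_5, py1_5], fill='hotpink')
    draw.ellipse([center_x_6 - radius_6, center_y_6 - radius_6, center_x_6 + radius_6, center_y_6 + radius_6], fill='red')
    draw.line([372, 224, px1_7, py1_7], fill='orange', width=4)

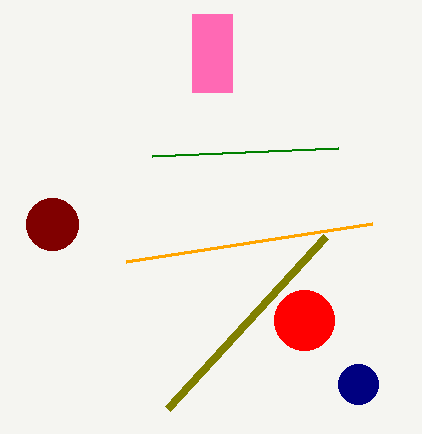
center_x_1 = 358, center_y_1 = 384, radius_1 = 20, px1_2 = 338, py1_2 = 148, center_x_3 = 52, center_y_3 = 224, radius_3 = 26, py0_4 = 408, px0_5 = 192, py0_5 = 14, px1_5 = 232, py1_5 = 92, center_x_6 = 304, center_y_6 = 320, radius_6 = 30, px1_7 = 126, py1_7 = 262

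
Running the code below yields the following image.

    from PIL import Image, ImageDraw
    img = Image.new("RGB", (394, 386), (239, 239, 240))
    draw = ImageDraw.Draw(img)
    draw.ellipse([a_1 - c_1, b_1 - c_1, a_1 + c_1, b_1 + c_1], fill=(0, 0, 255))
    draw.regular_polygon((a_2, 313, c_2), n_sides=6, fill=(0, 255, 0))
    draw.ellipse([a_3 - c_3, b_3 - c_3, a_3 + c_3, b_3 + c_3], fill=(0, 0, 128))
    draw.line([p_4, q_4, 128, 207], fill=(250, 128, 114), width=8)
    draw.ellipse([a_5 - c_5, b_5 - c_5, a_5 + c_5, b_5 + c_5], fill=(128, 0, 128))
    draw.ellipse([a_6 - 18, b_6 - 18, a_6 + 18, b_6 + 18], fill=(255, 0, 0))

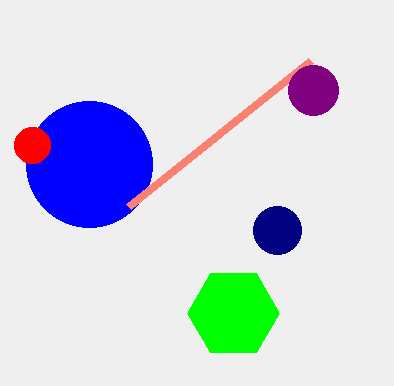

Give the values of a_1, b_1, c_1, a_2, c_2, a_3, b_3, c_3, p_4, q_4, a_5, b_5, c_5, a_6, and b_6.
a_1 = 89, b_1 = 164, c_1 = 63, a_2 = 233, c_2 = 46, a_3 = 277, b_3 = 230, c_3 = 24, p_4 = 310, q_4 = 61, a_5 = 313, b_5 = 90, c_5 = 25, a_6 = 32, b_6 = 145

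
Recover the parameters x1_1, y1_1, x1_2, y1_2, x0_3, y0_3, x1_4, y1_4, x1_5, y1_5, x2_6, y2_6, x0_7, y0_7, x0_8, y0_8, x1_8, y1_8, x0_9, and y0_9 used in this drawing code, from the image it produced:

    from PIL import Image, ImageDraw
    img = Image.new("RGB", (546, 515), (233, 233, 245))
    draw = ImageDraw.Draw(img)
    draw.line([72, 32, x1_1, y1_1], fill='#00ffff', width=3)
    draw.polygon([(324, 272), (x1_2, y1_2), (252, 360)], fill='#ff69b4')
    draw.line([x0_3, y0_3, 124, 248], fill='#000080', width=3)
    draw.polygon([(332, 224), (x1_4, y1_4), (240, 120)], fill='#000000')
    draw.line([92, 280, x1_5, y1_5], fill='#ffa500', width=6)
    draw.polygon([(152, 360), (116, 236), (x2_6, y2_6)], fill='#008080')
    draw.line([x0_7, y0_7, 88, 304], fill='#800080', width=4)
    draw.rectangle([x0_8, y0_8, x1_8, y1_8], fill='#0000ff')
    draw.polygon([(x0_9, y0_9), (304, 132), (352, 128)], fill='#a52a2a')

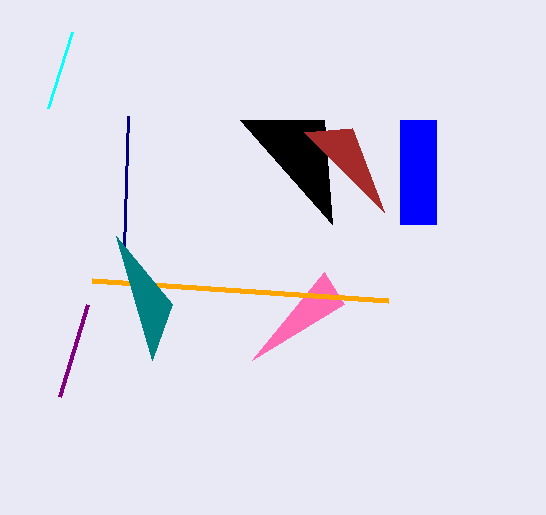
x1_1 = 48
y1_1 = 108
x1_2 = 344
y1_2 = 304
x0_3 = 128
y0_3 = 116
x1_4 = 324
y1_4 = 120
x1_5 = 388
y1_5 = 300
x2_6 = 172
y2_6 = 304
x0_7 = 60
y0_7 = 396
x0_8 = 400
y0_8 = 120
x1_8 = 436
y1_8 = 224
x0_9 = 384
y0_9 = 212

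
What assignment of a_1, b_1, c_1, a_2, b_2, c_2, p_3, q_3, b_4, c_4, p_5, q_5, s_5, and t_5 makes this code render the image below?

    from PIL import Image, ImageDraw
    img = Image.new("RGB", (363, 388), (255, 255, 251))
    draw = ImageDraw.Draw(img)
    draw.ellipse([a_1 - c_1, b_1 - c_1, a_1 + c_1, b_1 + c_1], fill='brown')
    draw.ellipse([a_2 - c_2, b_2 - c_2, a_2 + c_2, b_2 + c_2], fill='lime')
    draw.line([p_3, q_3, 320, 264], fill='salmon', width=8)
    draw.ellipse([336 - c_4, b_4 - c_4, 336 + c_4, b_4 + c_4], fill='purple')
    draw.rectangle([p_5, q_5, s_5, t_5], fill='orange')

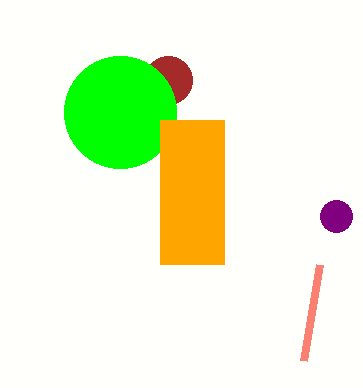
a_1 = 168
b_1 = 80
c_1 = 24
a_2 = 120
b_2 = 112
c_2 = 56
p_3 = 304
q_3 = 360
b_4 = 216
c_4 = 16
p_5 = 160
q_5 = 120
s_5 = 224
t_5 = 264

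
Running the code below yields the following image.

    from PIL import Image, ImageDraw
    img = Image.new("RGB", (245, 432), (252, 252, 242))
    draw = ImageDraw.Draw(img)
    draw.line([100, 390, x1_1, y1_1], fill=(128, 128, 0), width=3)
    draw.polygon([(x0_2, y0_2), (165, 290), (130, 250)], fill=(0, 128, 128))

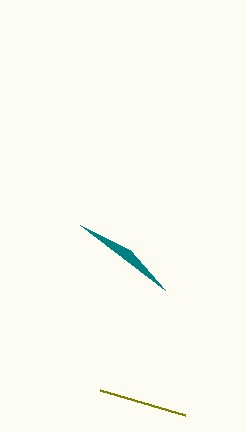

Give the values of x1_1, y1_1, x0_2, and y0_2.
x1_1 = 185, y1_1 = 415, x0_2 = 80, y0_2 = 225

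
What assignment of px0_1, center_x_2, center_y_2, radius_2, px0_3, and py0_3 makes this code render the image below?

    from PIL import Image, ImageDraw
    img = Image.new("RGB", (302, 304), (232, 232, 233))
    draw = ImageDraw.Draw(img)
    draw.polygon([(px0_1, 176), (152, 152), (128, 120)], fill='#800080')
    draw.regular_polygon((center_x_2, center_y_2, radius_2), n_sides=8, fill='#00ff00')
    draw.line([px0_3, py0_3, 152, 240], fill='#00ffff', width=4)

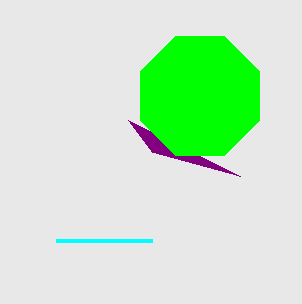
px0_1 = 240
center_x_2 = 200
center_y_2 = 96
radius_2 = 64
px0_3 = 56
py0_3 = 240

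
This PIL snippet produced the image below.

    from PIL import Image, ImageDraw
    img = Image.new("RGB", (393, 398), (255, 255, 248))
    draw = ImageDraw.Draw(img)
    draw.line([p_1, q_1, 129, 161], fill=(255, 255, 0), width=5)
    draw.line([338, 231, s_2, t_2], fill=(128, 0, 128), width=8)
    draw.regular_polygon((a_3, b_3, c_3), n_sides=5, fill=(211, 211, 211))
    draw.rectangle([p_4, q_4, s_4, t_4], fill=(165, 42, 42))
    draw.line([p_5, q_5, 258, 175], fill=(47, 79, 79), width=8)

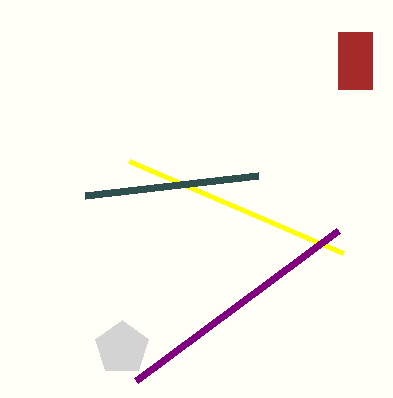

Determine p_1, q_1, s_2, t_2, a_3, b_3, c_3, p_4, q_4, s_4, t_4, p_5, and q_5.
p_1 = 343, q_1 = 253, s_2 = 136, t_2 = 381, a_3 = 122, b_3 = 348, c_3 = 28, p_4 = 338, q_4 = 32, s_4 = 372, t_4 = 89, p_5 = 85, q_5 = 195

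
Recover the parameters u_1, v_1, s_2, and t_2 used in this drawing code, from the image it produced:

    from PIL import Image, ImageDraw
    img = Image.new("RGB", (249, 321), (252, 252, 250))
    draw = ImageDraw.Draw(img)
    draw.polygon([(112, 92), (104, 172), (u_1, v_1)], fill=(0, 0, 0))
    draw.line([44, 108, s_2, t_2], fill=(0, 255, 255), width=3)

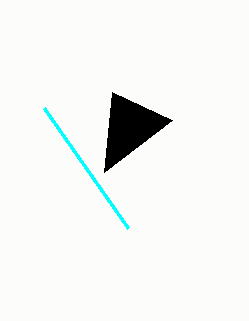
u_1 = 172
v_1 = 120
s_2 = 128
t_2 = 228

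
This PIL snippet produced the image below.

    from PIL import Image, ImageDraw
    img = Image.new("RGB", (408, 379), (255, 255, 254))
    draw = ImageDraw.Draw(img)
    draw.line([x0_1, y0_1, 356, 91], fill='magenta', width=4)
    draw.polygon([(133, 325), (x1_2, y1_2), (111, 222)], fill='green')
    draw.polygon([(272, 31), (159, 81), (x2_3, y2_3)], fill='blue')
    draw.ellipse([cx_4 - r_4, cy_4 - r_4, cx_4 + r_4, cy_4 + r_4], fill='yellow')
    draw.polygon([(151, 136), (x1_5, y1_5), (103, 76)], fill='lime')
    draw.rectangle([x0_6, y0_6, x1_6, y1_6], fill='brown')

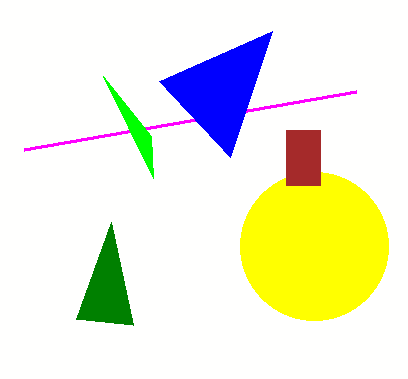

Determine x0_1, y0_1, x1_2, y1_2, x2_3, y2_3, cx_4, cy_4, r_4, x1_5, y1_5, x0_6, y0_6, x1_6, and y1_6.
x0_1 = 24; y0_1 = 149; x1_2 = 76; y1_2 = 319; x2_3 = 230; y2_3 = 157; cx_4 = 314; cy_4 = 246; r_4 = 74; x1_5 = 153; y1_5 = 178; x0_6 = 286; y0_6 = 130; x1_6 = 320; y1_6 = 185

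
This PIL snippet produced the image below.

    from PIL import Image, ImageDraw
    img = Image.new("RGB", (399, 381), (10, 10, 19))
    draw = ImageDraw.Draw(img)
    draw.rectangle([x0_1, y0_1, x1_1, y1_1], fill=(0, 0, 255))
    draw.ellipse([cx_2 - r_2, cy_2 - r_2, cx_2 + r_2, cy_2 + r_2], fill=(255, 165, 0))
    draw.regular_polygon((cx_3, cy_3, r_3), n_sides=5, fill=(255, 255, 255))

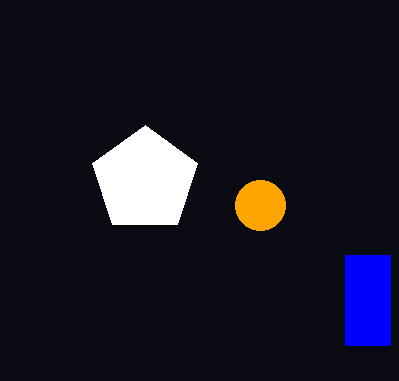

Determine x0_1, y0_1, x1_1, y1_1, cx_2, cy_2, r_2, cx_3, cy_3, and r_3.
x0_1 = 345; y0_1 = 255; x1_1 = 390; y1_1 = 345; cx_2 = 260; cy_2 = 205; r_2 = 25; cx_3 = 145; cy_3 = 180; r_3 = 55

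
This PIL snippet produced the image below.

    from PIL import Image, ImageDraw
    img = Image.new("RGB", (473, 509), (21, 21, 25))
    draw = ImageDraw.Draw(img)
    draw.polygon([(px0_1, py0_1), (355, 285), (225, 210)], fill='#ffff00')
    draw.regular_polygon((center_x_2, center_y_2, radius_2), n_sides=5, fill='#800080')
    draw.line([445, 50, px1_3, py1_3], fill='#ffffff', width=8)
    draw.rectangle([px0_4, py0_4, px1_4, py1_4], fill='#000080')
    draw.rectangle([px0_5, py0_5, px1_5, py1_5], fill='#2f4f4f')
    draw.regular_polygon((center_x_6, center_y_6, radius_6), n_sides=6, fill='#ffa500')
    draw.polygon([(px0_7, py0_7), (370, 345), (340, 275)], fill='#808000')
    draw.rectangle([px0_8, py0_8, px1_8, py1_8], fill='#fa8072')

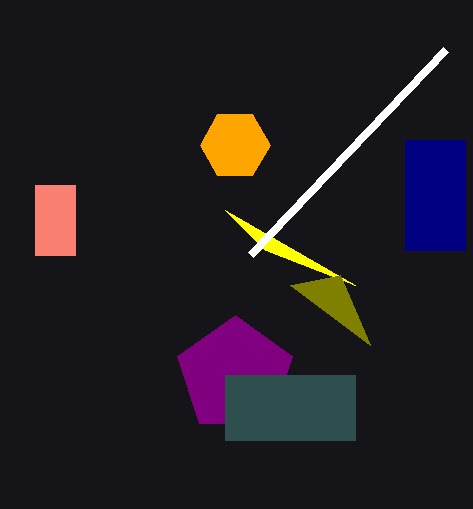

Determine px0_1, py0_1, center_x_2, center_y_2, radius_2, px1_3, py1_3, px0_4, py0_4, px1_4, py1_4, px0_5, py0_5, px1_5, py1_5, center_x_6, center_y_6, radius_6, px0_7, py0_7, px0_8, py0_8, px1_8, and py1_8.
px0_1 = 265
py0_1 = 250
center_x_2 = 235
center_y_2 = 375
radius_2 = 60
px1_3 = 250
py1_3 = 255
px0_4 = 405
py0_4 = 140
px1_4 = 465
py1_4 = 250
px0_5 = 225
py0_5 = 375
px1_5 = 355
py1_5 = 440
center_x_6 = 235
center_y_6 = 145
radius_6 = 35
px0_7 = 290
py0_7 = 285
px0_8 = 35
py0_8 = 185
px1_8 = 75
py1_8 = 255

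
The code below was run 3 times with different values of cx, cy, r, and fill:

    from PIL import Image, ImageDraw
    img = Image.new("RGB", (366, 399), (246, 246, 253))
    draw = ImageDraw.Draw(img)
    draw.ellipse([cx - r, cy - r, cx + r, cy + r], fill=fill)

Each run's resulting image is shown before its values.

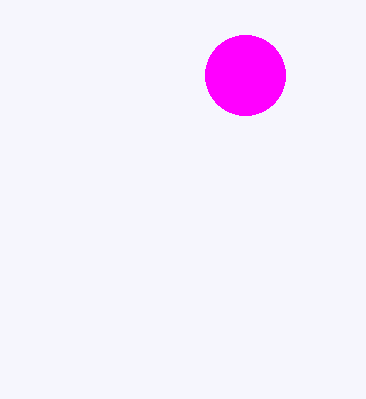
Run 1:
cx = 245
cy = 75
r = 40
fill = 'magenta'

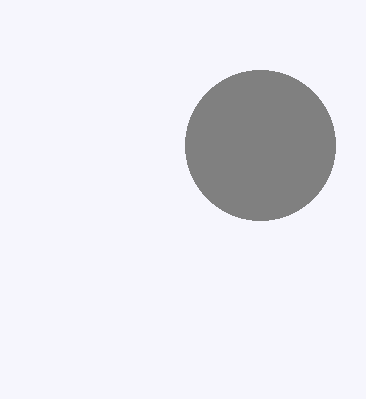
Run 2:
cx = 260; cy = 145; r = 75; fill = 'gray'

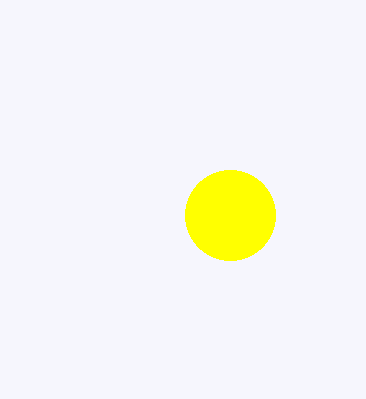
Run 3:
cx = 230; cy = 215; r = 45; fill = 'yellow'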